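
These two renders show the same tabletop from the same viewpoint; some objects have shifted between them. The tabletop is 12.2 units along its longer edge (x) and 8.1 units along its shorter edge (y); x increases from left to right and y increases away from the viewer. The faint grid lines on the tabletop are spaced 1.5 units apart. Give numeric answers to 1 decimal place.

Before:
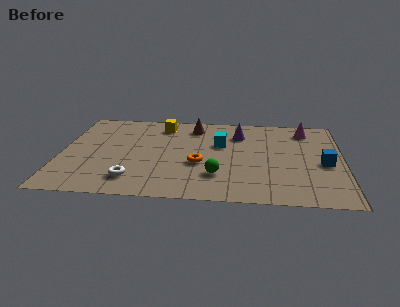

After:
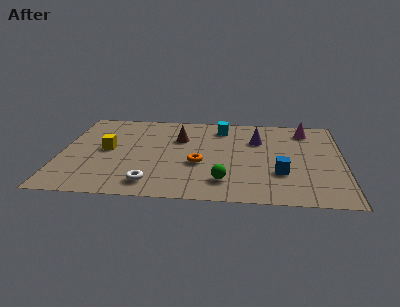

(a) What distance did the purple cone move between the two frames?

0.9

The purple cone moved from about (7.7, 6.1) to (8.5, 5.6), a distance of √(0.8² + 0.5²) ≈ 0.9.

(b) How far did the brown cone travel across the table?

1.3

From (5.7, 6.7) to (5.1, 5.5), the brown cone covered √(0.6² + 1.2²) ≈ 1.3 units.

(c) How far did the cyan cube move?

1.6

The cyan cube was near (6.9, 5.1) before and (6.9, 6.7) after, so it travelled √(0.0² + 1.6²) ≈ 1.6 units.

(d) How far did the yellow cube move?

3.4

From (4.3, 6.7) to (2.0, 4.2), the yellow cube covered √(2.3² + 2.5²) ≈ 3.4 units.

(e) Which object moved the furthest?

the yellow cube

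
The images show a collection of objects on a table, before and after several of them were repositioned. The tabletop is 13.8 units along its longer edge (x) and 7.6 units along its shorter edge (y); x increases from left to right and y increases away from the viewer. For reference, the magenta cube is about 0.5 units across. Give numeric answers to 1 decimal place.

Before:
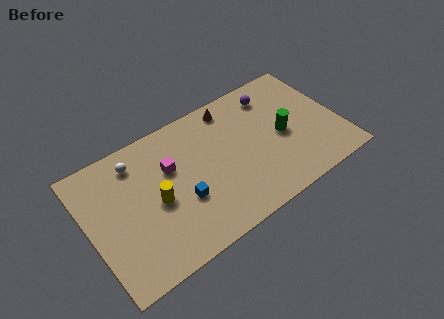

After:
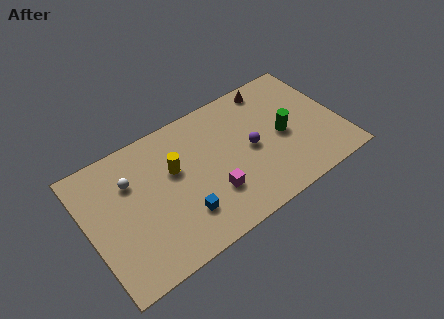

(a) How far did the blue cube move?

0.8

The blue cube was near (4.9, 2.8) before and (4.8, 2.0) after, so it travelled √(0.1² + 0.8²) ≈ 0.8 units.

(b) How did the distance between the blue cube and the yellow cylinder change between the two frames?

+1.2

Before: roughly 1.5 units apart; after: 2.7. That's 1.2 units further apart.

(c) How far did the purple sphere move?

3.0

The purple sphere moved from about (10.6, 6.2) to (8.9, 3.7), a distance of √(1.7² + 2.5²) ≈ 3.0.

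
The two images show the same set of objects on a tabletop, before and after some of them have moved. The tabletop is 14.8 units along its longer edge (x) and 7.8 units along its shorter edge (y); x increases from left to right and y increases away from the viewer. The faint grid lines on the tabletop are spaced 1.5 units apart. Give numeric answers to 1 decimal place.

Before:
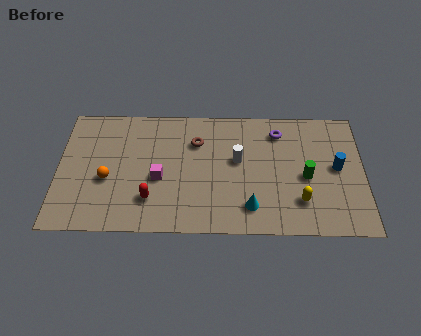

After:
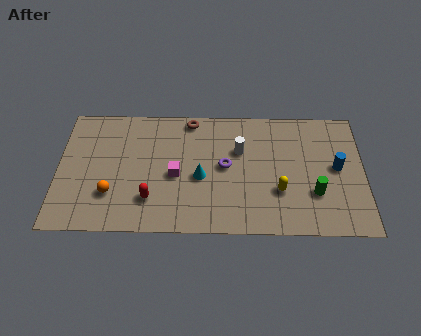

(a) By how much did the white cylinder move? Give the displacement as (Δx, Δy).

(0.1, 0.6)

From the two frames, the white cylinder sits at roughly (8.7, 4.5) before and (8.8, 5.1) after.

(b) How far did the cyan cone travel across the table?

3.0

From (9.3, 1.6) to (6.9, 3.4), the cyan cone covered √(2.4² + 1.8²) ≈ 3.0 units.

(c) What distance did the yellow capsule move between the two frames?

1.2

From (11.7, 2.0) to (10.7, 2.6), the yellow capsule covered √(1.0² + 0.6²) ≈ 1.2 units.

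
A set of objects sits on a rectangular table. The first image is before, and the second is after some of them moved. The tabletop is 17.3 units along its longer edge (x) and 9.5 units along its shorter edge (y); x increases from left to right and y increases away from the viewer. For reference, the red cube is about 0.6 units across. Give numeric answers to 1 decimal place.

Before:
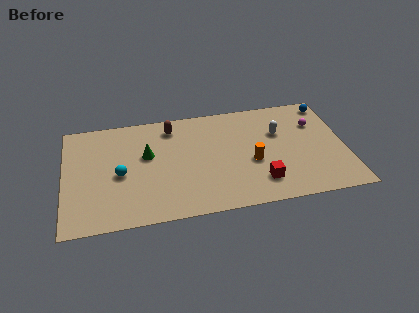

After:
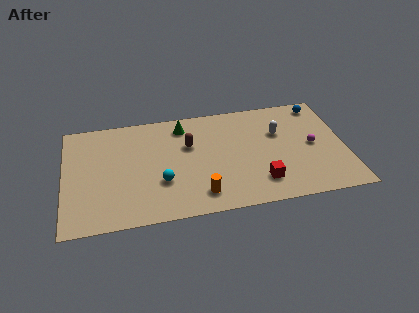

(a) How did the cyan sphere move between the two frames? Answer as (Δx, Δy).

(2.5, -1.1)

The cyan sphere started near (3.4, 4.3) and ended near (5.9, 3.2).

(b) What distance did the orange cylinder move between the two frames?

4.0

The orange cylinder moved from about (11.5, 3.9) to (8.2, 1.7), a distance of √(3.3² + 2.2²) ≈ 4.0.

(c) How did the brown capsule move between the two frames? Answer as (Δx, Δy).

(1.0, -1.8)

From the two frames, the brown capsule sits at roughly (6.7, 7.9) before and (7.7, 6.1) after.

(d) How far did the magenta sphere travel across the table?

1.9

The magenta sphere moved from about (15.6, 6.6) to (15.3, 4.7), a distance of √(0.3² + 1.9²) ≈ 1.9.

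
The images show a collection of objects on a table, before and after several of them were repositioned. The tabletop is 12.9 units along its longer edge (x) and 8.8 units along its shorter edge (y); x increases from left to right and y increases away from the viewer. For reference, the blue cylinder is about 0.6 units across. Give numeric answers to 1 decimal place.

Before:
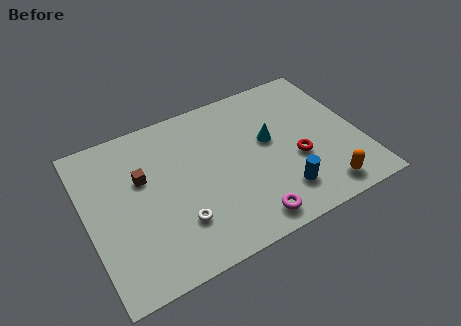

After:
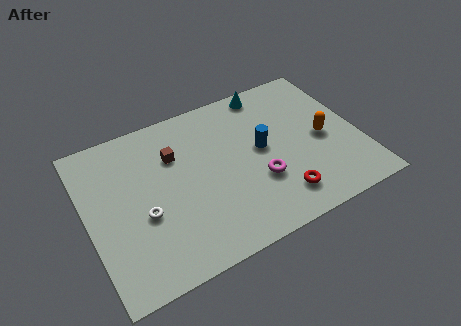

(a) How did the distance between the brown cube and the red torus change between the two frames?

-1.2

They were about 7.4 units apart before and 6.2 after — 1.2 units closer together.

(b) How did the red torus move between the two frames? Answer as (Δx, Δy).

(-1.1, -1.7)

The red torus started near (9.8, 3.4) and ended near (8.7, 1.7).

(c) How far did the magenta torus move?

2.1

The magenta torus was near (7.1, 1.1) before and (7.9, 3.0) after, so it travelled √(0.8² + 1.9²) ≈ 2.1 units.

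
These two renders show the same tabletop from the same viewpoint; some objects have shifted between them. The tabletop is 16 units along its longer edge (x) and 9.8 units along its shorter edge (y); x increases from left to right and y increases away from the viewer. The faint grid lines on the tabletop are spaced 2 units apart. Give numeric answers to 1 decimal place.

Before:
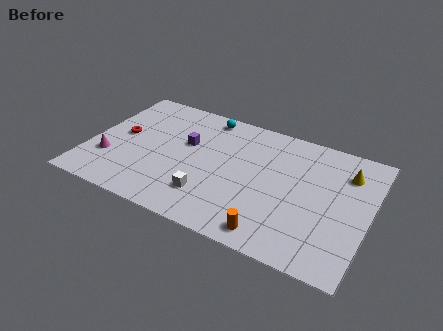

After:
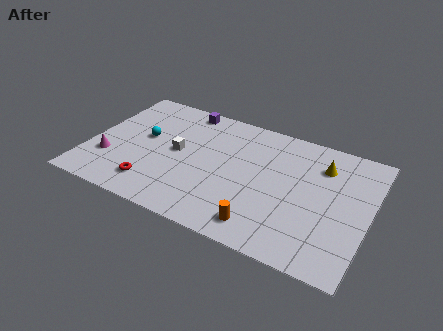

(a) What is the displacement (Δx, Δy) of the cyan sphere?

(-3.2, -3.2)

The cyan sphere was at about (6.2, 8.7) and moved to about (3.0, 5.5).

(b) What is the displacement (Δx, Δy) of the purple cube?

(-0.5, 2.8)

From the two frames, the purple cube sits at roughly (5.4, 6.0) before and (4.9, 8.8) after.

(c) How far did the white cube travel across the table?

3.5

From (7.2, 2.4) to (5.0, 5.1), the white cube covered √(2.2² + 2.7²) ≈ 3.5 units.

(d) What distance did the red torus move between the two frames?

4.0

The red torus moved from about (1.7, 5.2) to (4.0, 1.9), a distance of √(2.3² + 3.3²) ≈ 4.0.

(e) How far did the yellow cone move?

1.4

From (14.5, 7.4) to (13.1, 7.4), the yellow cone covered √(1.4² + 0.0²) ≈ 1.4 units.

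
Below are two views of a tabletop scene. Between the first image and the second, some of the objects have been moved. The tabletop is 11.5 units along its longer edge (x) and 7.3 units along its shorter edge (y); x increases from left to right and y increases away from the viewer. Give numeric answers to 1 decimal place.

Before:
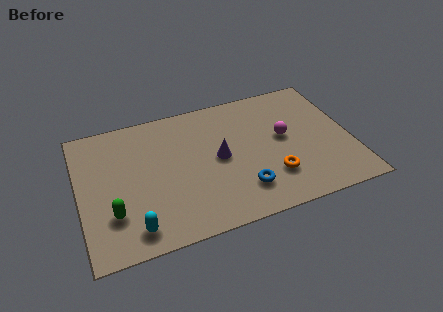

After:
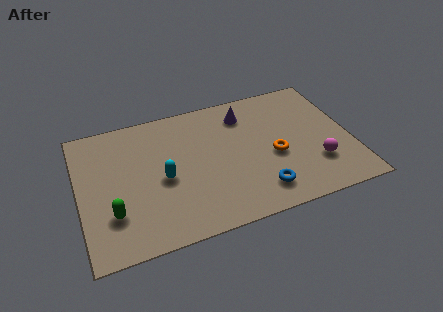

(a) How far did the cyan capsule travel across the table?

2.6

From (2.1, 1.1) to (3.5, 3.3), the cyan capsule covered √(1.4² + 2.2²) ≈ 2.6 units.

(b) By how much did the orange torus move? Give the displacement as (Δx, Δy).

(0.2, 1.1)

The orange torus was at about (8.0, 2.0) and moved to about (8.2, 3.1).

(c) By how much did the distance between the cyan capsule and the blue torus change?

-0.3

Before: roughly 4.6 units apart; after: 4.3. That's 0.3 units closer together.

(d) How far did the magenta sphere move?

2.2

From (8.7, 4.0) to (9.9, 2.1), the magenta sphere covered √(1.2² + 1.9²) ≈ 2.2 units.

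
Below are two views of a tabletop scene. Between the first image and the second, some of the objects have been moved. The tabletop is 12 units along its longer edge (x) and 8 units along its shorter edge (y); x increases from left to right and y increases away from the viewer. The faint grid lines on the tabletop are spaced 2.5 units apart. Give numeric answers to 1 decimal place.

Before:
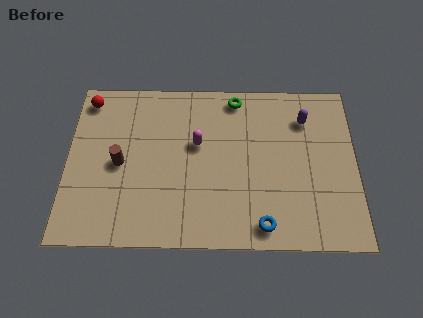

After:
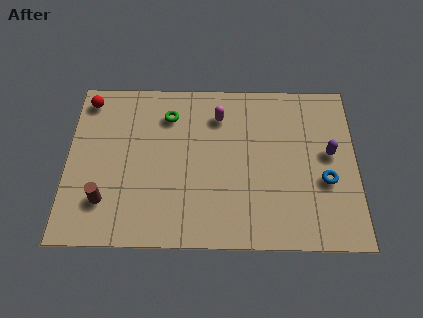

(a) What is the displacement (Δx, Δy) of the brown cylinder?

(-0.6, -1.8)

The brown cylinder started near (2.2, 3.8) and ended near (1.6, 2.0).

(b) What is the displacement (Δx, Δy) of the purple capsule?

(1.0, -1.7)

From the two frames, the purple capsule sits at roughly (9.9, 6.1) before and (10.9, 4.4) after.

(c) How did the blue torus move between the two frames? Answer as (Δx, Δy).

(2.6, 2.1)

The blue torus started near (8.1, 1.0) and ended near (10.7, 3.1).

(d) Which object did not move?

the red sphere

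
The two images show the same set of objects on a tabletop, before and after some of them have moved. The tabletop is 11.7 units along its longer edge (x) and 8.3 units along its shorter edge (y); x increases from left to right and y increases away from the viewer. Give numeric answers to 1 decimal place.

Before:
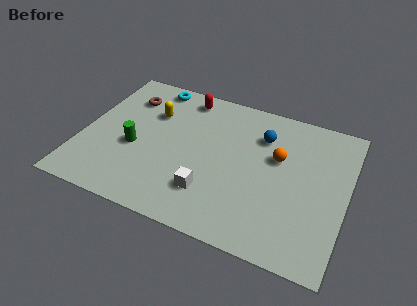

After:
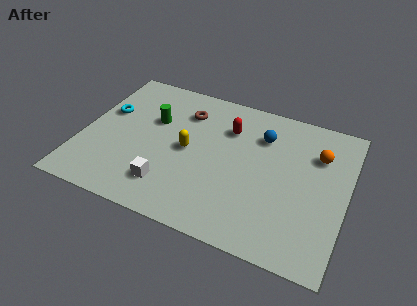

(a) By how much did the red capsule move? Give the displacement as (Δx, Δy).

(2.1, -1.2)

From the two frames, the red capsule sits at roughly (4.2, 7.2) before and (6.3, 6.0) after.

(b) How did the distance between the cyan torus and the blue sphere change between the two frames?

+1.7

The distance was about 5.3 in the first image and 7.0 in the second, so they moved 1.7 units further apart.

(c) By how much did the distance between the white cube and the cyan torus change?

-1.6

Before: roughly 6.2 units apart; after: 4.6. That's 1.6 units closer together.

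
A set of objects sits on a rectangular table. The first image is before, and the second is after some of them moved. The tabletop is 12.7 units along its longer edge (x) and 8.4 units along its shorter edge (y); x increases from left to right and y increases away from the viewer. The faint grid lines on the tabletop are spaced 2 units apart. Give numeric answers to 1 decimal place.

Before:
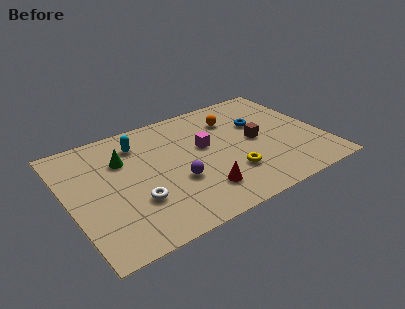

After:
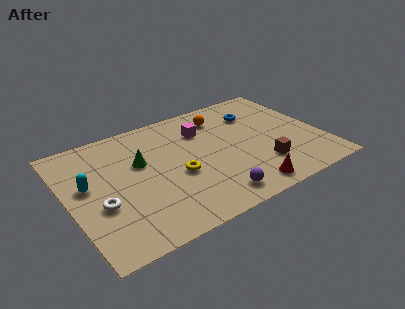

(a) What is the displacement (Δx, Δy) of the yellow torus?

(-2.5, 1.1)

The yellow torus was at about (7.8, 2.4) and moved to about (5.3, 3.5).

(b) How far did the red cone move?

2.3

The red cone was near (6.2, 1.9) before and (8.3, 1.0) after, so it travelled √(2.1² + 0.9²) ≈ 2.3 units.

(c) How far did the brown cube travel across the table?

2.0

From (9.4, 4.2) to (9.4, 2.2), the brown cube covered √(0.0² + 2.0²) ≈ 2.0 units.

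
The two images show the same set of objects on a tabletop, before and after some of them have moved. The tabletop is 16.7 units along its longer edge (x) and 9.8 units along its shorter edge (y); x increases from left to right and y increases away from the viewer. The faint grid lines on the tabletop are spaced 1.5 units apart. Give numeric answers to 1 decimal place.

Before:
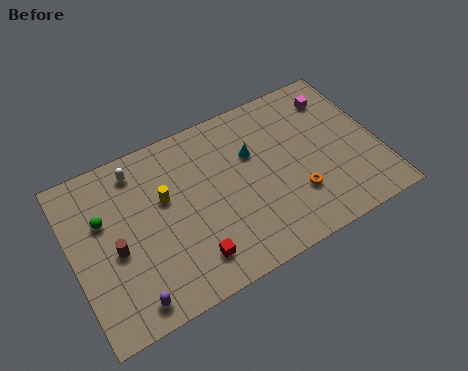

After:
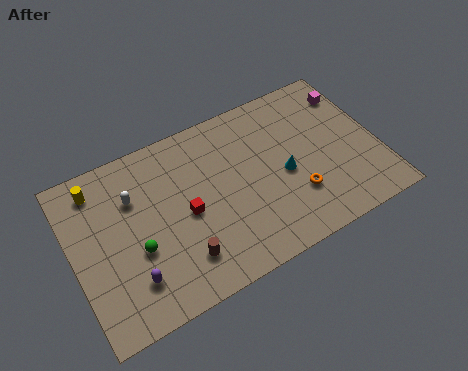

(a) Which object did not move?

the orange torus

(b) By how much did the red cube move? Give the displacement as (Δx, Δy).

(0.1, 2.7)

The red cube was at about (6.0, 1.9) and moved to about (6.1, 4.6).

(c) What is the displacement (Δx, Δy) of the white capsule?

(-0.4, -1.5)

From the two frames, the white capsule sits at roughly (3.9, 8.3) before and (3.5, 6.8) after.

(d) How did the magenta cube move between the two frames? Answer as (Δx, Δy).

(0.9, -0.1)

The magenta cube was at about (14.9, 7.8) and moved to about (15.8, 7.7).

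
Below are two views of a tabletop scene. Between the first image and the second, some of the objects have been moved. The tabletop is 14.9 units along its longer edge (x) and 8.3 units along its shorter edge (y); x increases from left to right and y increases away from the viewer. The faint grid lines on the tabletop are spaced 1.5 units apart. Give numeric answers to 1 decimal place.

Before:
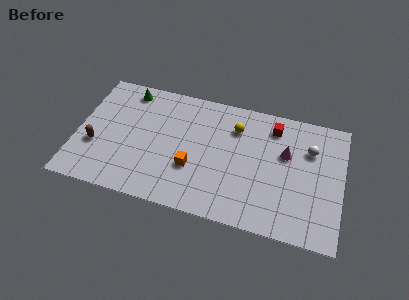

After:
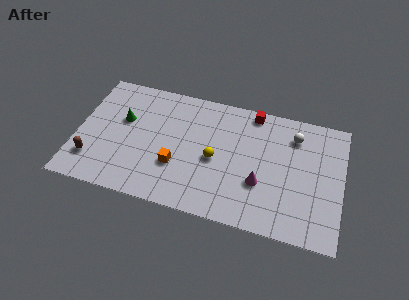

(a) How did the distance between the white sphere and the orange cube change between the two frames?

+0.4

Before: roughly 7.0 units apart; after: 7.4. That's 0.4 units further apart.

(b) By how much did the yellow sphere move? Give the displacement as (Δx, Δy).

(-1.0, -2.4)

The yellow sphere started near (8.8, 6.2) and ended near (7.8, 3.8).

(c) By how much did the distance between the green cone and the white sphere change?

-0.8

They were about 10.5 units apart before and 9.7 after — 0.8 units closer together.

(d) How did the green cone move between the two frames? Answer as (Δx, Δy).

(-0.1, -2.1)

From the two frames, the green cone sits at roughly (2.6, 7.2) before and (2.5, 5.1) after.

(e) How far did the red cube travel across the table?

1.4

From (10.9, 6.8) to (9.7, 7.5), the red cube covered √(1.2² + 0.7²) ≈ 1.4 units.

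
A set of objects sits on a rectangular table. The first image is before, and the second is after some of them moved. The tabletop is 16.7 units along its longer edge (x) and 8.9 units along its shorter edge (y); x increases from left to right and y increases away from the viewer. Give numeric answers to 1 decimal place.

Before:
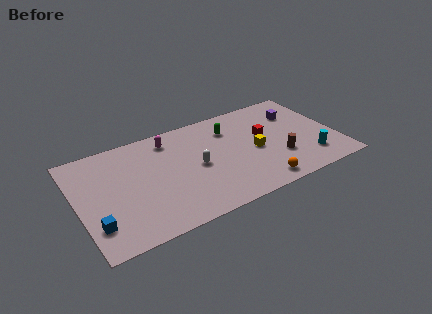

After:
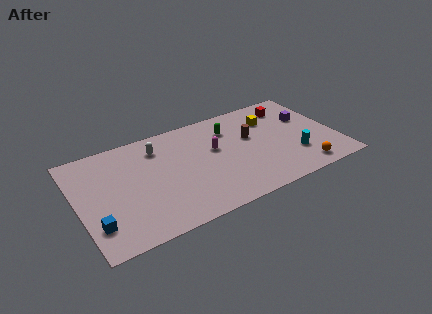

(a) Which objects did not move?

the blue cube and the green capsule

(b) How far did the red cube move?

2.8

The red cube moved from about (12.2, 5.2) to (14.2, 7.2), a distance of √(2.0² + 2.0²) ≈ 2.8.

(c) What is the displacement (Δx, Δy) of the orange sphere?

(2.9, 0.1)

The orange sphere was at about (11.2, 1.1) and moved to about (14.1, 1.2).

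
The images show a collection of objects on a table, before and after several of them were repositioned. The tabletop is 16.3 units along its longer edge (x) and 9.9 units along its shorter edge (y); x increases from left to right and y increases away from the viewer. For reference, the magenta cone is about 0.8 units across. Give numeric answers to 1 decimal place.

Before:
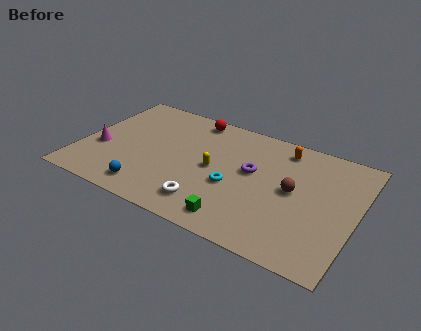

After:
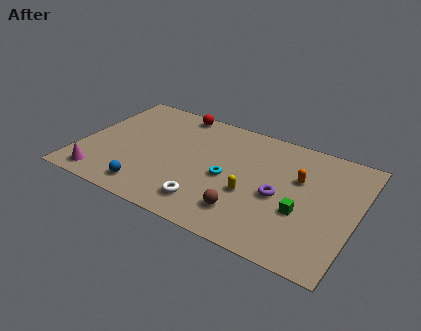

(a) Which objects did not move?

the blue sphere and the white torus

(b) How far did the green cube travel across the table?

4.2

From (9.8, 1.4) to (13.3, 3.7), the green cube covered √(3.5² + 2.3²) ≈ 4.2 units.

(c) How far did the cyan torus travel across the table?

0.6

From (9.2, 4.0) to (8.8, 4.5), the cyan torus covered √(0.4² + 0.5²) ≈ 0.6 units.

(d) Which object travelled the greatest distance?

the green cube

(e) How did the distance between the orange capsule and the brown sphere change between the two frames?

+1.5

They were about 3.4 units apart before and 4.9 after — 1.5 units further apart.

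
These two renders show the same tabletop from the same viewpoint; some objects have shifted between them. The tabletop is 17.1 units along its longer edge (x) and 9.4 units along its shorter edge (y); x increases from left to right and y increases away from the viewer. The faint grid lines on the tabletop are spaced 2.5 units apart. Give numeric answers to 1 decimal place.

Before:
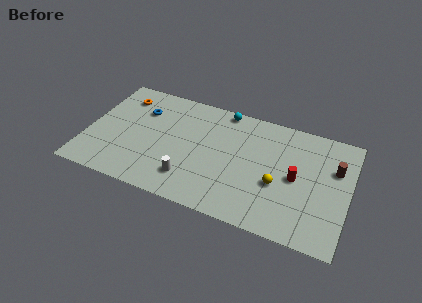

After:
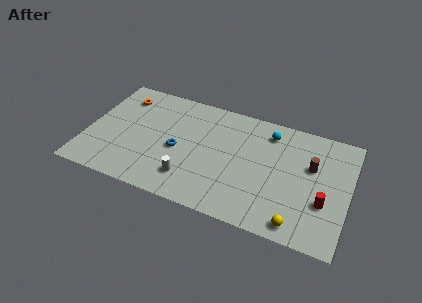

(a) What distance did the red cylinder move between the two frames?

2.3

The red cylinder was near (13.7, 4.6) before and (15.6, 3.3) after, so it travelled √(1.9² + 1.3²) ≈ 2.3 units.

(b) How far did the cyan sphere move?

3.2

From (8.6, 8.6) to (11.7, 7.7), the cyan sphere covered √(3.1² + 0.9²) ≈ 3.2 units.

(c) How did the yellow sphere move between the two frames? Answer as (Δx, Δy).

(1.5, -2.6)

The yellow sphere started near (12.6, 3.7) and ended near (14.1, 1.1).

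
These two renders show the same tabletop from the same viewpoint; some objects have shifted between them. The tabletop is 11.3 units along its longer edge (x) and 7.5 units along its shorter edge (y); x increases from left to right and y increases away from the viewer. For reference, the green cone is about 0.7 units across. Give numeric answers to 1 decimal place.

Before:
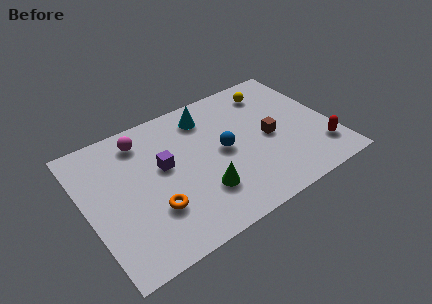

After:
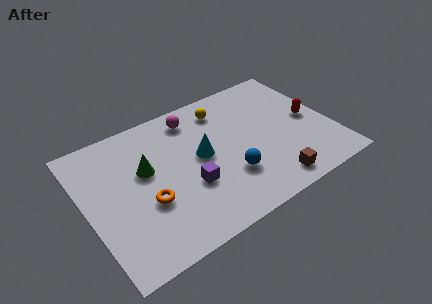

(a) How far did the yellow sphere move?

2.3

From (9.0, 6.1) to (6.7, 6.1), the yellow sphere covered √(2.3² + 0.0²) ≈ 2.3 units.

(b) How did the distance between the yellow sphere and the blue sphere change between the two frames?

+0.3

They were about 3.5 units apart before and 3.8 after — 0.3 units further apart.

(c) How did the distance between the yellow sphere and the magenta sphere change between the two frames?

-4.7

They were about 6.1 units apart before and 1.4 after — 4.7 units closer together.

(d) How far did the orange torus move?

0.5

The orange torus moved from about (2.8, 2.3) to (2.6, 2.8), a distance of √(0.2² + 0.5²) ≈ 0.5.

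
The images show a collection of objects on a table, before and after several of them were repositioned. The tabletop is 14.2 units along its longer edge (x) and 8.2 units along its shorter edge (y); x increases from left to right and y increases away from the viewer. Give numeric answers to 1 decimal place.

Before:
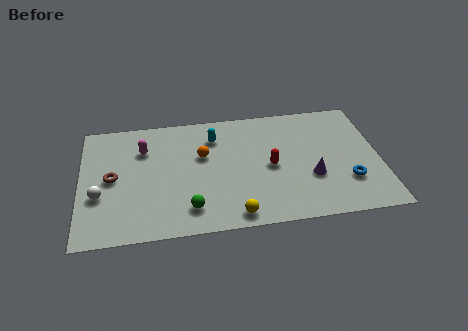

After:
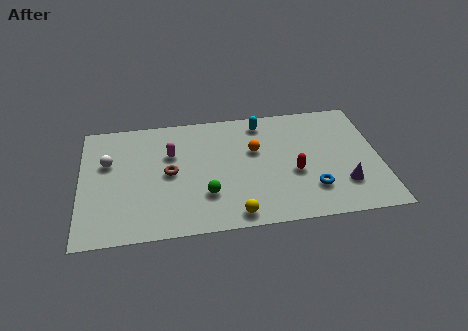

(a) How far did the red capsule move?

1.3

The red capsule was near (9.0, 3.9) before and (10.1, 3.3) after, so it travelled √(1.1² + 0.6²) ≈ 1.3 units.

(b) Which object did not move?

the yellow sphere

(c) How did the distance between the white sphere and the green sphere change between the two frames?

+1.0

They were about 4.4 units apart before and 5.4 after — 1.0 units further apart.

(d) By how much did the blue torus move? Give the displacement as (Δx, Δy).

(-1.7, -0.3)

From the two frames, the blue torus sits at roughly (12.6, 2.4) before and (10.9, 2.1) after.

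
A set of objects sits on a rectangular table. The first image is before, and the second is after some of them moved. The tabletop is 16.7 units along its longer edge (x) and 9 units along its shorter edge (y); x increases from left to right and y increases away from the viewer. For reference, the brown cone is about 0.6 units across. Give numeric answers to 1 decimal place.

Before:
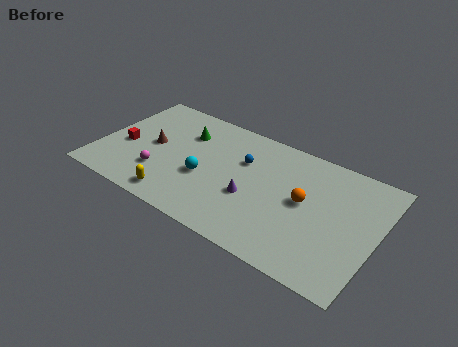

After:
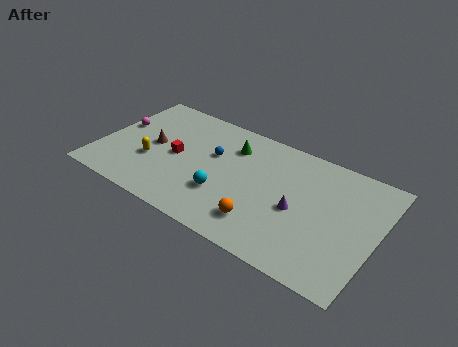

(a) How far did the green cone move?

2.9

From (4.8, 6.5) to (7.7, 6.8), the green cone covered √(2.9² + 0.3²) ≈ 2.9 units.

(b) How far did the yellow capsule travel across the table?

2.9

The yellow capsule was near (5.2, 1.2) before and (3.2, 3.3) after, so it travelled √(2.0² + 2.1²) ≈ 2.9 units.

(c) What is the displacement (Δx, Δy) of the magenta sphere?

(-3.1, 2.7)

From the two frames, the magenta sphere sits at roughly (3.9, 2.6) before and (0.8, 5.3) after.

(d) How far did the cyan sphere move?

1.5

The cyan sphere moved from about (6.5, 3.6) to (7.8, 2.9), a distance of √(1.3² + 0.7²) ≈ 1.5.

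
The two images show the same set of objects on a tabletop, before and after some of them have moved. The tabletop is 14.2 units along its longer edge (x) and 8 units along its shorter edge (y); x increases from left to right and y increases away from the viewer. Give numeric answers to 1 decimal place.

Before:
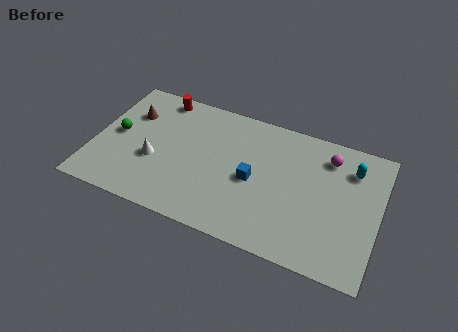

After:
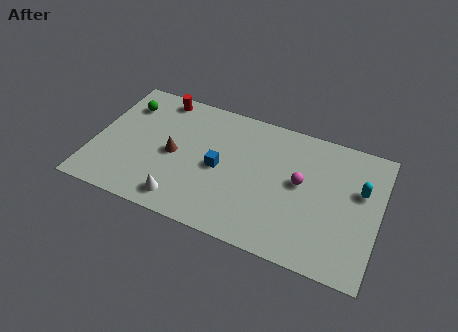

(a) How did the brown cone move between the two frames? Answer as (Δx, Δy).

(2.4, -1.8)

From the two frames, the brown cone sits at roughly (1.6, 5.6) before and (4.0, 3.8) after.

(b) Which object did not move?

the red cylinder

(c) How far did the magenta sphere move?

2.3

The magenta sphere was near (11.5, 6.4) before and (10.3, 4.4) after, so it travelled √(1.2² + 2.0²) ≈ 2.3 units.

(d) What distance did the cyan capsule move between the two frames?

1.2

The cyan capsule was near (12.7, 6.1) before and (13.2, 5.0) after, so it travelled √(0.5² + 1.1²) ≈ 1.2 units.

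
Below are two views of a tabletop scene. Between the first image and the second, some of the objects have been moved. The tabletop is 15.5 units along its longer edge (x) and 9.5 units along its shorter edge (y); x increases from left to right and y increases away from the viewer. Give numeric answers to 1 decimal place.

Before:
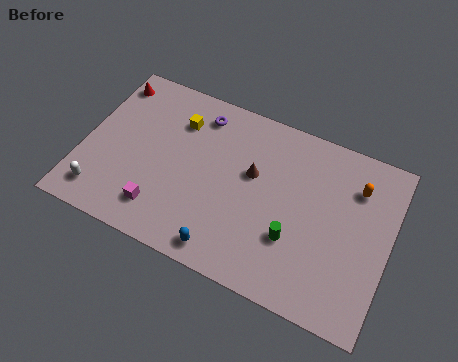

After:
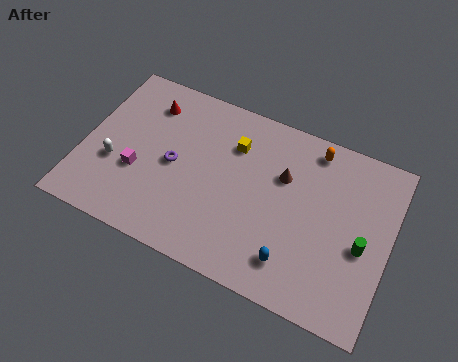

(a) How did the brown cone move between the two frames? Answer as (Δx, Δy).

(1.5, 0.5)

The brown cone started near (8.5, 5.7) and ended near (10.0, 6.2).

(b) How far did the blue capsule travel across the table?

3.4

The blue capsule moved from about (7.7, 1.1) to (11.0, 1.9), a distance of √(3.3² + 0.8²) ≈ 3.4.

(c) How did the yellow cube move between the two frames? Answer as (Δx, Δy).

(2.9, -0.2)

The yellow cube started near (4.5, 7.1) and ended near (7.4, 6.9).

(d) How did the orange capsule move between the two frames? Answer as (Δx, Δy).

(-2.3, 1.2)

The orange capsule was at about (13.6, 7.1) and moved to about (11.3, 8.3).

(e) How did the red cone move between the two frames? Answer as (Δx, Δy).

(2.1, -0.5)

From the two frames, the red cone sits at roughly (0.8, 8.0) before and (2.9, 7.5) after.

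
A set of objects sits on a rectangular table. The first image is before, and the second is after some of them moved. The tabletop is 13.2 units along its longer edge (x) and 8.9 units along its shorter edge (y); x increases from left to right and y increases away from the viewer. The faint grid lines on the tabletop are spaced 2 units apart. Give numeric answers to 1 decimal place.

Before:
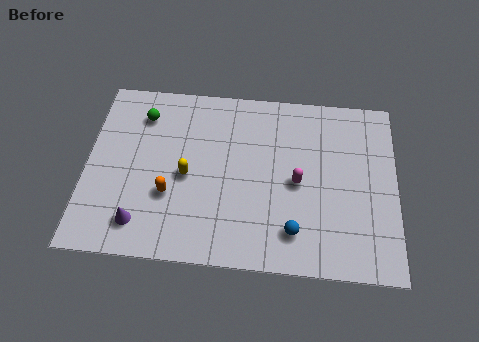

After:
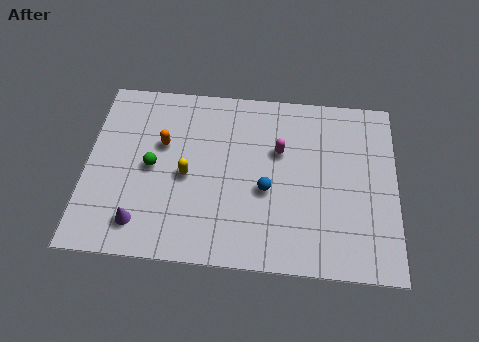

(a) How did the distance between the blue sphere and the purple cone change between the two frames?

-0.8

The distance was about 6.5 in the first image and 5.7 in the second, so they moved 0.8 units closer together.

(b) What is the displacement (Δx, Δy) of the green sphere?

(0.5, -2.6)

The green sphere was at about (2.3, 7.0) and moved to about (2.8, 4.4).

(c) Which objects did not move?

the yellow capsule and the purple cone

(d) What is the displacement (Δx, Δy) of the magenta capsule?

(-0.8, 1.5)

The magenta capsule started near (9.0, 4.2) and ended near (8.2, 5.7).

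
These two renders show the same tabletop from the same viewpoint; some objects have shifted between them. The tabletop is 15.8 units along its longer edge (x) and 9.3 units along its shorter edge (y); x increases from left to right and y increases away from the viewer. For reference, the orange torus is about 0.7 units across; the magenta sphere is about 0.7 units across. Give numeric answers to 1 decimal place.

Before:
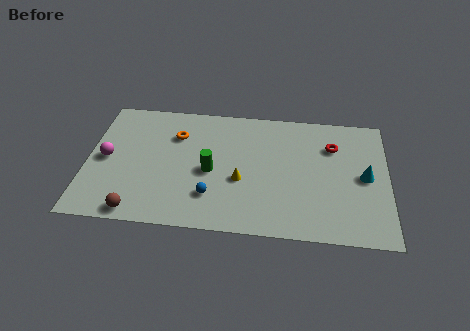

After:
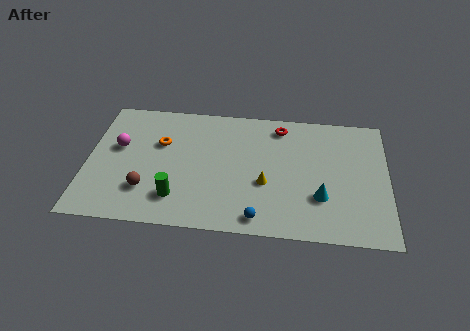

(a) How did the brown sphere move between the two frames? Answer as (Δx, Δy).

(0.4, 1.6)

The brown sphere started near (2.8, 0.9) and ended near (3.2, 2.5).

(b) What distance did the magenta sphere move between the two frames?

1.1

From (1.0, 4.6) to (1.6, 5.5), the magenta sphere covered √(0.6² + 0.9²) ≈ 1.1 units.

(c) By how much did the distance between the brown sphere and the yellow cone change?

+0.3

Before: roughly 6.0 units apart; after: 6.3. That's 0.3 units further apart.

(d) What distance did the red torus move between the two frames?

3.0

From (12.9, 6.7) to (10.1, 7.9), the red torus covered √(2.8² + 1.2²) ≈ 3.0 units.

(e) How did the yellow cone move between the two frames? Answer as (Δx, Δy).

(1.3, -0.1)

From the two frames, the yellow cone sits at roughly (8.1, 3.7) before and (9.4, 3.6) after.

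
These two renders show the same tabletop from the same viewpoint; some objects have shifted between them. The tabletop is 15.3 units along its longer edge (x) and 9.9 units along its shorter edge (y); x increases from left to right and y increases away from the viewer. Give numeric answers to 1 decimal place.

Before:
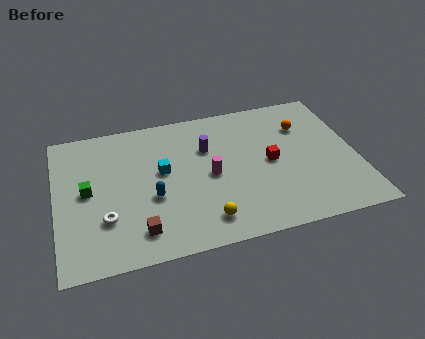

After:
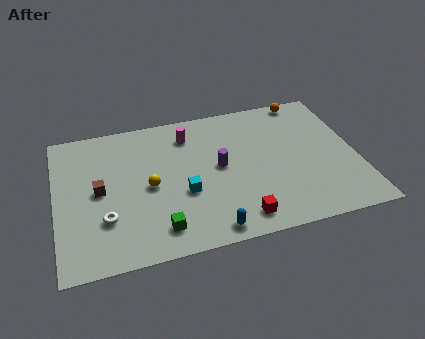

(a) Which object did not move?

the white torus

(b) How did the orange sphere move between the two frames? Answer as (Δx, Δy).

(0.3, 2.0)

The orange sphere started near (12.8, 7.1) and ended near (13.1, 9.1).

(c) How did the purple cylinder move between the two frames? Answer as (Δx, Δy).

(0.5, -1.5)

The purple cylinder was at about (7.8, 6.7) and moved to about (8.3, 5.2).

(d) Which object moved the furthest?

the green cube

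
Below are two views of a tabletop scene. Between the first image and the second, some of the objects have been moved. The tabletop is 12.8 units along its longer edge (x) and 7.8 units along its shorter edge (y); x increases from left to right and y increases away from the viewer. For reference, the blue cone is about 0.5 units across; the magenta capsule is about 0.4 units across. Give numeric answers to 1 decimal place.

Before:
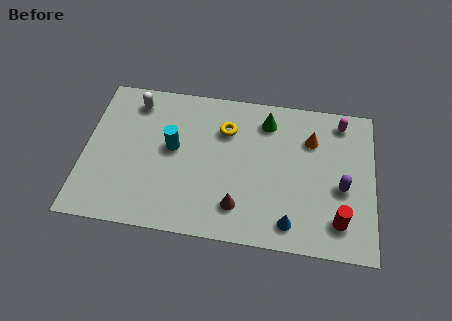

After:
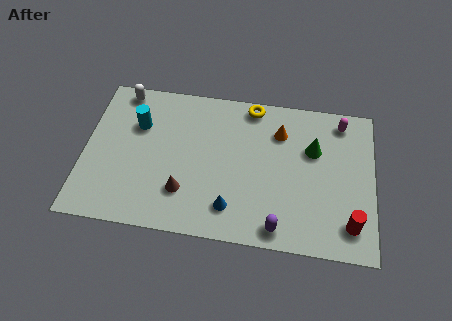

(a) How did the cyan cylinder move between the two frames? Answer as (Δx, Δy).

(-1.6, 1.0)

The cyan cylinder started near (3.9, 4.3) and ended near (2.3, 5.3).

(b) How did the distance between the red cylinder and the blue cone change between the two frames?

+3.1

Before: roughly 2.1 units apart; after: 5.2. That's 3.1 units further apart.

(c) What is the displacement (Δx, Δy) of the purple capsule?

(-2.7, -2.4)

The purple capsule started near (11.4, 3.3) and ended near (8.7, 0.9).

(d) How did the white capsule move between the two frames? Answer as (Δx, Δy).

(-0.6, 0.5)

From the two frames, the white capsule sits at roughly (2.1, 6.5) before and (1.5, 7.0) after.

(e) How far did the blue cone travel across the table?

2.6

The blue cone moved from about (9.2, 1.2) to (6.6, 1.6), a distance of √(2.6² + 0.4²) ≈ 2.6.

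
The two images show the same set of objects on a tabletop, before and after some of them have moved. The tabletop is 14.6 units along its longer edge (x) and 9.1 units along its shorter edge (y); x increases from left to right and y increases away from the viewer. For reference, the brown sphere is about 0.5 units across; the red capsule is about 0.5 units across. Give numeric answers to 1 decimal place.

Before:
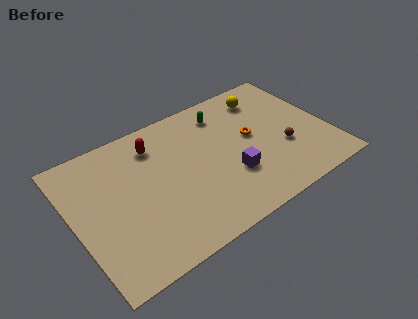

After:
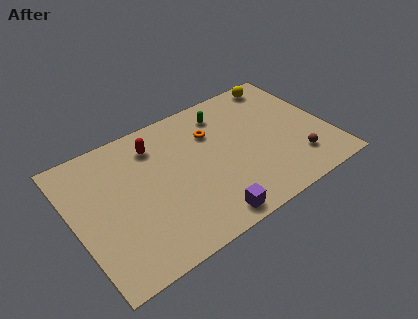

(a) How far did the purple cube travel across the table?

2.7

From (8.7, 3.0) to (6.9, 1.0), the purple cube covered √(1.8² + 2.0²) ≈ 2.7 units.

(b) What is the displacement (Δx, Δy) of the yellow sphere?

(1.1, 0.7)

From the two frames, the yellow sphere sits at roughly (11.6, 7.4) before and (12.7, 8.1) after.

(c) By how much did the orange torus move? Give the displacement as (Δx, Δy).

(-2.1, 1.4)

The orange torus started near (10.3, 5.0) and ended near (8.2, 6.4).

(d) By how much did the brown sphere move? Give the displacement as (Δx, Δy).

(0.5, -1.2)

The brown sphere was at about (11.9, 3.3) and moved to about (12.4, 2.1).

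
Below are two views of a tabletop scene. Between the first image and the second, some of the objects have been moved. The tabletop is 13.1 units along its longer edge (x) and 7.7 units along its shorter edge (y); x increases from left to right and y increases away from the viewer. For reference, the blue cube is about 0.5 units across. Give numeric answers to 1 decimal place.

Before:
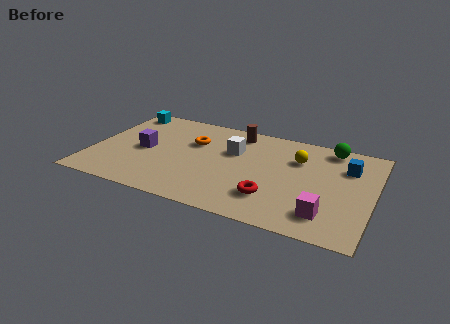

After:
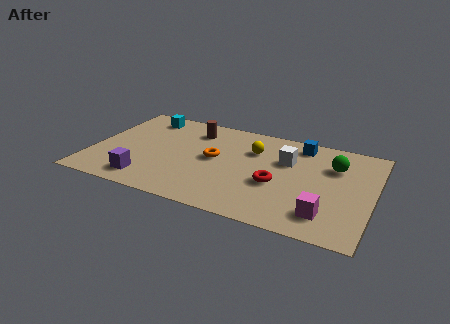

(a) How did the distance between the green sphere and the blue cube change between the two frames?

+0.5

Before: roughly 1.6 units apart; after: 2.1. That's 0.5 units further apart.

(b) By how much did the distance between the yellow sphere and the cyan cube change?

-3.2

The distance was about 8.6 in the first image and 5.4 in the second, so they moved 3.2 units closer together.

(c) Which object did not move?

the magenta cube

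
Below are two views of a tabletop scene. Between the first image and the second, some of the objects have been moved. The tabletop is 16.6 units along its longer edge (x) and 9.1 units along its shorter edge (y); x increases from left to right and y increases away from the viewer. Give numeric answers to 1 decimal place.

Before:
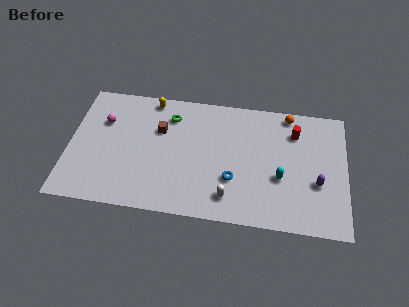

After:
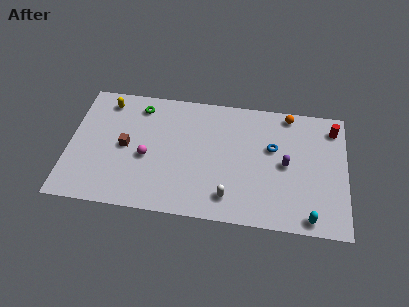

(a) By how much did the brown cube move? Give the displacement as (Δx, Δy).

(-2.0, -1.5)

The brown cube was at about (5.4, 6.0) and moved to about (3.4, 4.5).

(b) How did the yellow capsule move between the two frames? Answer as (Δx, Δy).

(-2.7, -0.5)

From the two frames, the yellow capsule sits at roughly (4.8, 8.2) before and (2.1, 7.7) after.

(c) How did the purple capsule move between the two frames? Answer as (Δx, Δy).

(-1.9, 1.1)

The purple capsule was at about (14.9, 3.4) and moved to about (13.0, 4.5).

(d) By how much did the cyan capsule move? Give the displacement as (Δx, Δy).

(1.8, -2.6)

The cyan capsule was at about (12.7, 3.5) and moved to about (14.5, 0.9).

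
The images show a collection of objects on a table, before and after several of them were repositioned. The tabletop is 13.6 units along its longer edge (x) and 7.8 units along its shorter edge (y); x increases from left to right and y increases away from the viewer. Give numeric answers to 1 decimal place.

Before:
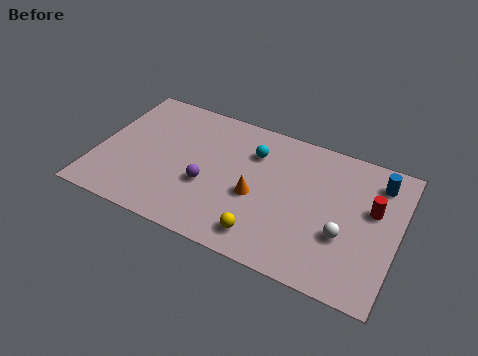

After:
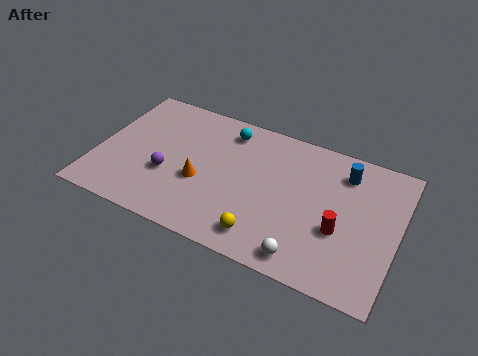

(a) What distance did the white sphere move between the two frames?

2.3

From (11.3, 2.8) to (9.8, 1.0), the white sphere covered √(1.5² + 1.8²) ≈ 2.3 units.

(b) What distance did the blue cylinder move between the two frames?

1.5

The blue cylinder moved from about (12.5, 6.3) to (11.0, 6.2), a distance of √(1.5² + 0.1²) ≈ 1.5.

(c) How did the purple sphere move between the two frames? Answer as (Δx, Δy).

(-1.8, -0.1)

The purple sphere was at about (5.1, 3.0) and moved to about (3.3, 2.9).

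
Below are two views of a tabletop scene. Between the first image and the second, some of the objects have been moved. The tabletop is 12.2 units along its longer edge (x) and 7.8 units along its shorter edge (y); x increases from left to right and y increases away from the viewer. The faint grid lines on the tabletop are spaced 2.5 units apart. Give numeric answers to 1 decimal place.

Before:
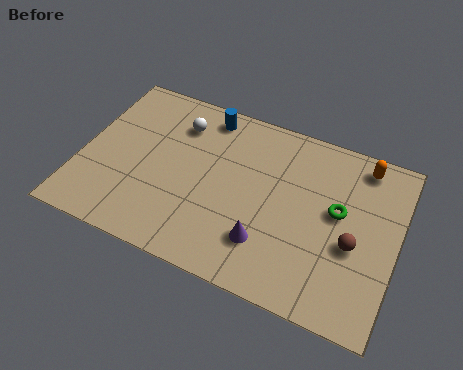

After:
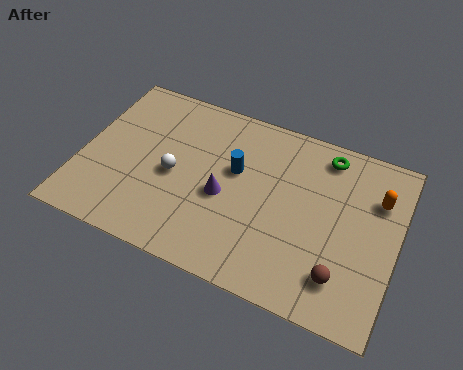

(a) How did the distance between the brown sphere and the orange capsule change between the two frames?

+0.3

They were about 3.6 units apart before and 3.9 after — 0.3 units further apart.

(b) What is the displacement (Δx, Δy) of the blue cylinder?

(1.4, -2.1)

From the two frames, the blue cylinder sits at roughly (4.5, 6.8) before and (5.9, 4.7) after.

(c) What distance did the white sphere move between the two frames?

2.4

From (3.5, 6.0) to (3.6, 3.6), the white sphere covered √(0.1² + 2.4²) ≈ 2.4 units.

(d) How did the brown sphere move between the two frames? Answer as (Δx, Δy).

(-0.3, -1.5)

The brown sphere was at about (10.6, 3.2) and moved to about (10.3, 1.7).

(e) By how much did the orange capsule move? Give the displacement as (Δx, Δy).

(0.7, -1.3)

The orange capsule started near (10.6, 6.8) and ended near (11.3, 5.5).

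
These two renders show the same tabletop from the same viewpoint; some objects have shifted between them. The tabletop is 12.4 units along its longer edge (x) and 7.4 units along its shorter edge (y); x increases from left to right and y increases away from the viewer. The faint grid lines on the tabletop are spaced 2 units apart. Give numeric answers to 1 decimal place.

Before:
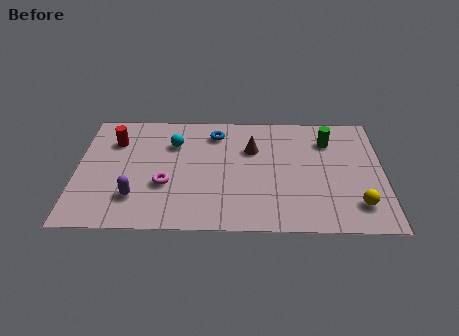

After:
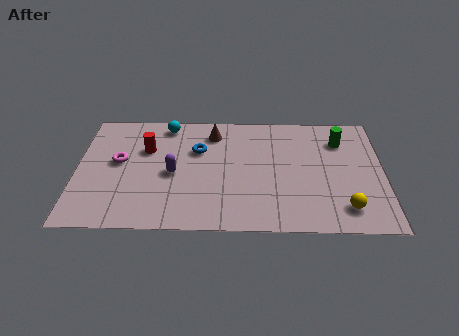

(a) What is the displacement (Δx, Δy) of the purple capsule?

(1.5, 1.5)

The purple capsule started near (2.4, 1.9) and ended near (3.9, 3.4).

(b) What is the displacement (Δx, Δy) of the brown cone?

(-1.6, 1.0)

The brown cone was at about (7.1, 5.0) and moved to about (5.5, 6.0).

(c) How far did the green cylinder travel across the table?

0.5

From (10.2, 5.6) to (10.7, 5.6), the green cylinder covered √(0.5² + 0.0²) ≈ 0.5 units.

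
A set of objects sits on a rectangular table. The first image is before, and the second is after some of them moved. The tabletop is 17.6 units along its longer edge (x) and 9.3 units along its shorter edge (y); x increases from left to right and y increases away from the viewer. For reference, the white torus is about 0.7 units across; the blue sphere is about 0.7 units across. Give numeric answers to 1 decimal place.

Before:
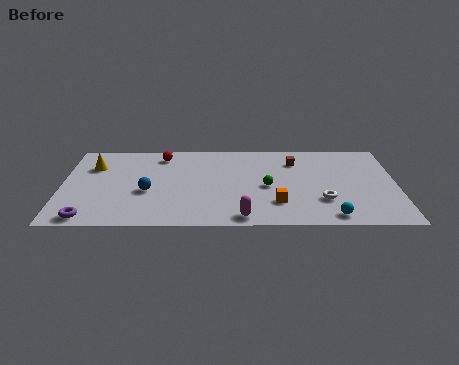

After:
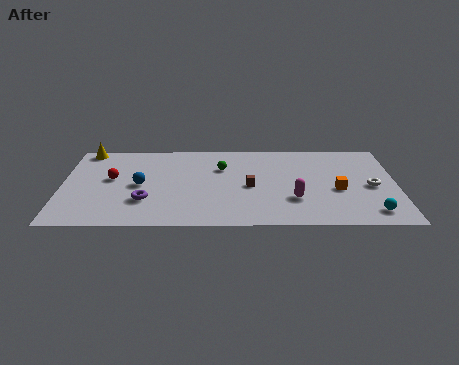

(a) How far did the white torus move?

3.0

The white torus moved from about (13.7, 2.8) to (16.3, 4.3), a distance of √(2.6² + 1.5²) ≈ 3.0.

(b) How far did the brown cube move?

3.7

The brown cube was near (12.3, 7.1) before and (9.9, 4.3) after, so it travelled √(2.4² + 2.8²) ≈ 3.7 units.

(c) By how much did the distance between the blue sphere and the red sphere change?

-2.4

The distance was about 4.1 in the first image and 1.7 in the second, so they moved 2.4 units closer together.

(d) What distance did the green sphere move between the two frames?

3.2

The green sphere moved from about (10.8, 4.3) to (8.4, 6.4), a distance of √(2.4² + 2.1²) ≈ 3.2.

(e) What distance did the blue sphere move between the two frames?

0.8

From (4.5, 3.8) to (4.1, 4.5), the blue sphere covered √(0.4² + 0.7²) ≈ 0.8 units.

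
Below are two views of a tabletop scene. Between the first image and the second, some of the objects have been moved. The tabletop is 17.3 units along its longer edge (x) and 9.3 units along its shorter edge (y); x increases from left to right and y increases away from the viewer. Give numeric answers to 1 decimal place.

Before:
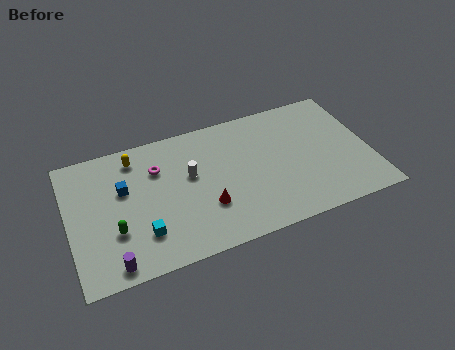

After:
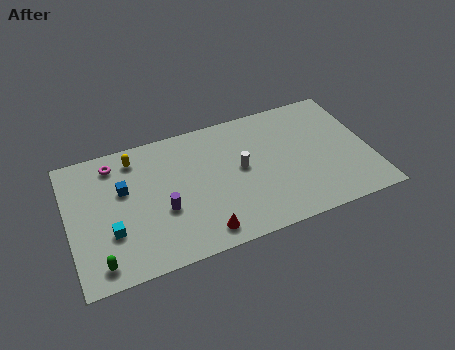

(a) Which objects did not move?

the blue cube and the yellow capsule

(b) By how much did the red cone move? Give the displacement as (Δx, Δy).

(-0.4, -1.7)

The red cone was at about (7.7, 3.0) and moved to about (7.3, 1.3).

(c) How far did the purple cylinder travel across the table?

4.0

The purple cylinder moved from about (2.2, 1.0) to (5.3, 3.6), a distance of √(3.1² + 2.6²) ≈ 4.0.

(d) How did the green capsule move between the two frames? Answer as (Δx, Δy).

(-1.0, -1.8)

From the two frames, the green capsule sits at roughly (2.5, 3.1) before and (1.5, 1.3) after.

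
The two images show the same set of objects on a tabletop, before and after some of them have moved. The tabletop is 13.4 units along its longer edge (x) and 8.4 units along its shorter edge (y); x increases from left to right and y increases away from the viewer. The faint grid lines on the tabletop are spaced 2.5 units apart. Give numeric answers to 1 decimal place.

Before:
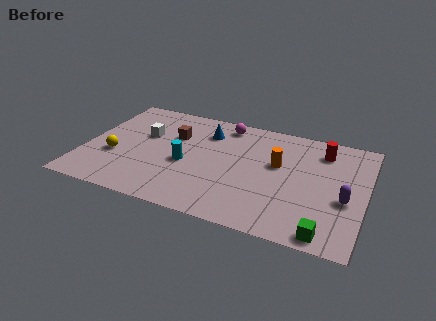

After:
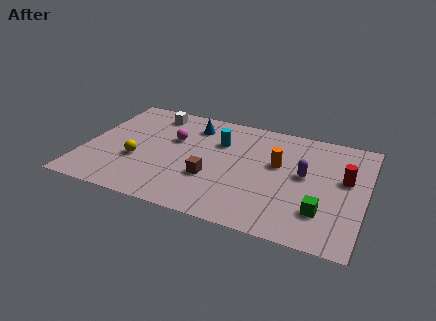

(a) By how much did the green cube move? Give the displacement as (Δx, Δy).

(-0.3, 1.4)

The green cube was at about (11.8, 0.8) and moved to about (11.5, 2.2).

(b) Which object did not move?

the orange cylinder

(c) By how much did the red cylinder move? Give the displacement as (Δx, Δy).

(1.2, -1.8)

The red cylinder was at about (11.2, 6.7) and moved to about (12.4, 4.9).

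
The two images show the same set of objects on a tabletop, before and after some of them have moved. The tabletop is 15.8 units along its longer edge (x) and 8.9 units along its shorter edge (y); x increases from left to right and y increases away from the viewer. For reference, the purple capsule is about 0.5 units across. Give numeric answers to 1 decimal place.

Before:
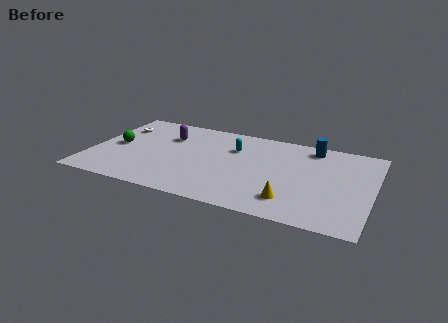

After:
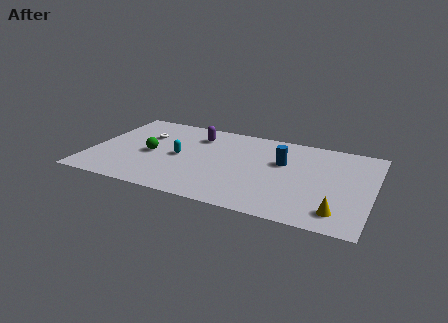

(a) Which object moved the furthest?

the cyan capsule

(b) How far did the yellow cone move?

2.6

The yellow cone moved from about (11.5, 1.9) to (14.1, 1.6), a distance of √(2.6² + 0.3²) ≈ 2.6.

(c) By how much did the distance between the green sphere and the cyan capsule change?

-5.1

They were about 6.7 units apart before and 1.6 after — 5.1 units closer together.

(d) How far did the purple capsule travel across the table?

1.7

The purple capsule was near (4.1, 6.3) before and (5.7, 6.9) after, so it travelled √(1.6² + 0.6²) ≈ 1.7 units.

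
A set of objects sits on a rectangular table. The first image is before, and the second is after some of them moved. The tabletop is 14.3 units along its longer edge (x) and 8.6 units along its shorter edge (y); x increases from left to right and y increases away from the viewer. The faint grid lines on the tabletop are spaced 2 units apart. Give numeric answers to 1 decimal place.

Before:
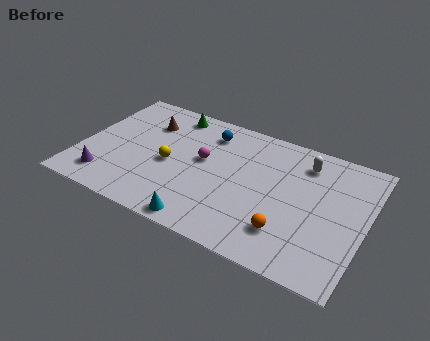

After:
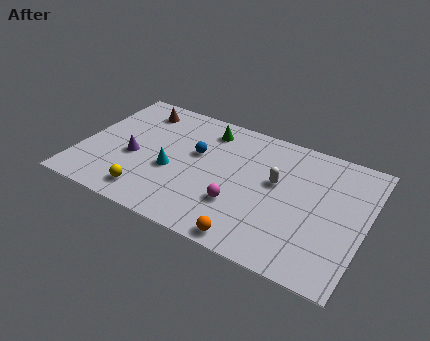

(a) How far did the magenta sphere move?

3.0

The magenta sphere moved from about (6.1, 4.9) to (8.2, 2.7), a distance of √(2.1² + 2.2²) ≈ 3.0.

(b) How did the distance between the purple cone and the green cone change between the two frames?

-1.6

The distance was about 6.4 in the first image and 4.8 in the second, so they moved 1.6 units closer together.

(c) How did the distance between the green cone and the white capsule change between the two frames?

-2.6

The distance was about 6.9 in the first image and 4.3 in the second, so they moved 2.6 units closer together.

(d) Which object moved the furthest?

the cyan cone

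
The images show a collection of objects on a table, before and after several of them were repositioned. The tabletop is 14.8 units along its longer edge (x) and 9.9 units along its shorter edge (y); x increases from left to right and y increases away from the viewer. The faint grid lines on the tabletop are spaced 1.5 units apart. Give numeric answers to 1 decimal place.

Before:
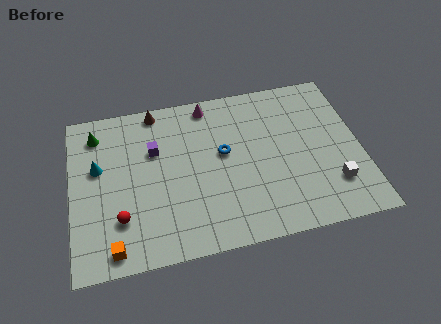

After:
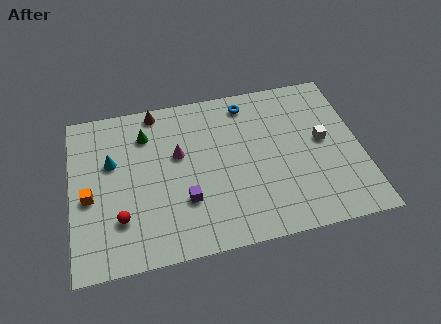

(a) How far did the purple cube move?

3.7

The purple cube was near (4.3, 6.5) before and (5.7, 3.1) after, so it travelled √(1.4² + 3.4²) ≈ 3.7 units.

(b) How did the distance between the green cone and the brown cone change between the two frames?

-1.7

Before: roughly 3.2 units apart; after: 1.5. That's 1.7 units closer together.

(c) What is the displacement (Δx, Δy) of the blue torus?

(1.4, 2.9)

The blue torus was at about (7.8, 5.6) and moved to about (9.2, 8.5).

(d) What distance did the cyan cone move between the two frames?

0.7

From (1.4, 6.0) to (2.1, 6.2), the cyan cone covered √(0.7² + 0.2²) ≈ 0.7 units.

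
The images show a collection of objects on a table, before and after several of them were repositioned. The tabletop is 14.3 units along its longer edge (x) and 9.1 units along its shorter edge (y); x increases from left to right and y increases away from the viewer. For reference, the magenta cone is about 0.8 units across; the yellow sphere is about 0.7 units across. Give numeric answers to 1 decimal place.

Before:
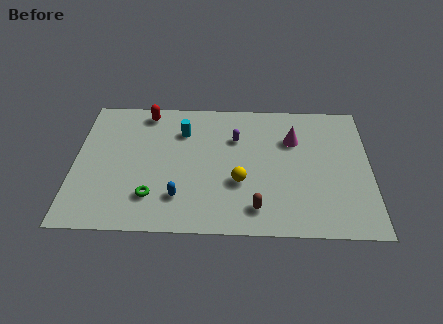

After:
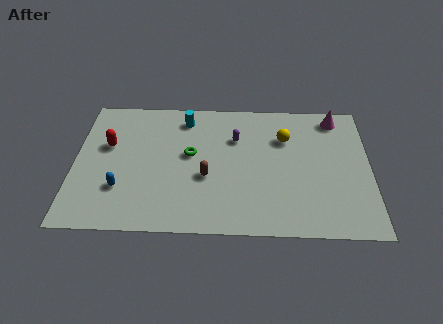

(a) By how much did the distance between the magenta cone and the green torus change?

-0.3

Before: roughly 7.9 units apart; after: 7.6. That's 0.3 units closer together.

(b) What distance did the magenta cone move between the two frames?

2.6

The magenta cone moved from about (10.6, 6.3) to (12.7, 7.9), a distance of √(2.1² + 1.6²) ≈ 2.6.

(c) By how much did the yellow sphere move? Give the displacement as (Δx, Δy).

(2.2, 3.1)

From the two frames, the yellow sphere sits at roughly (8.0, 3.3) before and (10.2, 6.4) after.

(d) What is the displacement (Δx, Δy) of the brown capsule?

(-2.4, 2.0)

From the two frames, the brown capsule sits at roughly (8.8, 1.6) before and (6.4, 3.6) after.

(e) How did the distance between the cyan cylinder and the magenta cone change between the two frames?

+2.0

The distance was about 5.4 in the first image and 7.4 in the second, so they moved 2.0 units further apart.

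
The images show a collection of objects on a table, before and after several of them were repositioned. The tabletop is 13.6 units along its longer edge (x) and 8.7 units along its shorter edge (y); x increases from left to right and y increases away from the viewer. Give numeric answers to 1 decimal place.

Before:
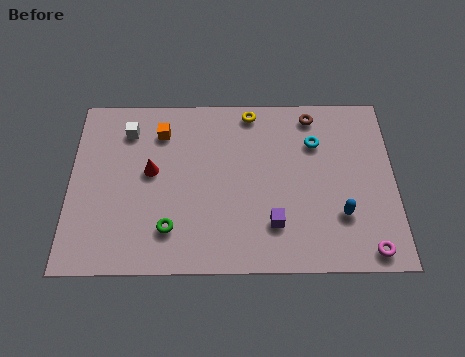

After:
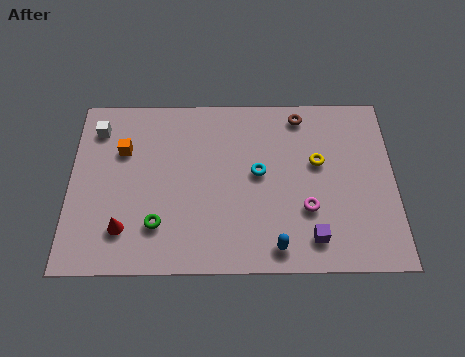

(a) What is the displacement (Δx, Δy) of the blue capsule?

(-2.7, -1.5)

From the two frames, the blue capsule sits at roughly (11.3, 2.6) before and (8.6, 1.1) after.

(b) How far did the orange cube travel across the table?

1.8

The orange cube moved from about (3.8, 6.8) to (2.2, 5.9), a distance of √(1.6² + 0.9²) ≈ 1.8.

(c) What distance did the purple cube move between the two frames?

1.7

The purple cube was near (8.5, 2.2) before and (10.1, 1.5) after, so it travelled √(1.6² + 0.7²) ≈ 1.7 units.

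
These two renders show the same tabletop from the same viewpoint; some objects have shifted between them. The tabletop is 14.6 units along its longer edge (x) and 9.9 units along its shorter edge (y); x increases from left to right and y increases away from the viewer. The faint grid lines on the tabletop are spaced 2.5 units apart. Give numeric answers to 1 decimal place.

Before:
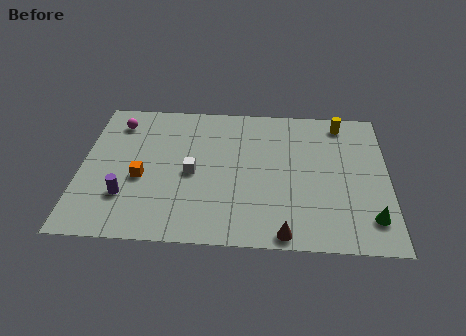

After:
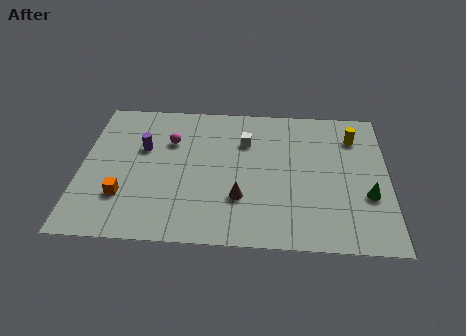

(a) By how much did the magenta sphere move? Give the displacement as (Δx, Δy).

(2.6, -1.2)

The magenta sphere started near (1.6, 8.0) and ended near (4.2, 6.8).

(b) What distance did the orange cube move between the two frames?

1.5

From (2.9, 4.1) to (2.1, 2.8), the orange cube covered √(0.8² + 1.3²) ≈ 1.5 units.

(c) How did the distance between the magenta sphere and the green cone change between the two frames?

-3.5

They were about 13.5 units apart before and 10.0 after — 3.5 units closer together.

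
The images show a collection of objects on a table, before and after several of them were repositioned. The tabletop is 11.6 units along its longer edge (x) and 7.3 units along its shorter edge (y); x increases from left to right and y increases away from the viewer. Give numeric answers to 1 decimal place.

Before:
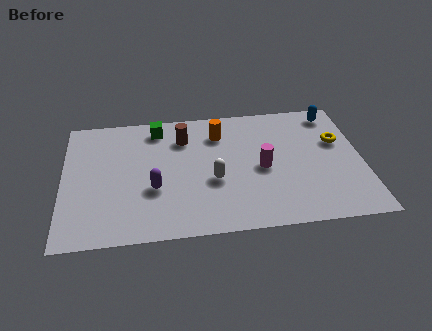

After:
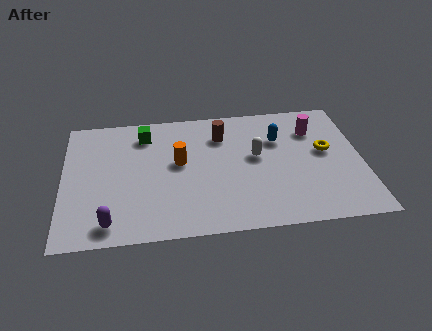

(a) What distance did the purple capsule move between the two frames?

2.4

The purple capsule was near (3.5, 2.7) before and (1.8, 1.0) after, so it travelled √(1.7² + 1.7²) ≈ 2.4 units.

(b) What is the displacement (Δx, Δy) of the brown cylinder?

(1.5, 0.0)

The brown cylinder was at about (4.7, 5.5) and moved to about (6.2, 5.5).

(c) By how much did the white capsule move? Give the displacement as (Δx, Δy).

(1.7, 1.2)

The white capsule was at about (5.8, 2.9) and moved to about (7.5, 4.1).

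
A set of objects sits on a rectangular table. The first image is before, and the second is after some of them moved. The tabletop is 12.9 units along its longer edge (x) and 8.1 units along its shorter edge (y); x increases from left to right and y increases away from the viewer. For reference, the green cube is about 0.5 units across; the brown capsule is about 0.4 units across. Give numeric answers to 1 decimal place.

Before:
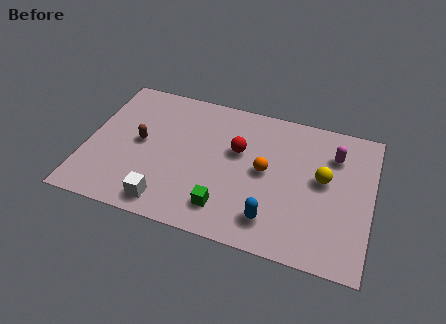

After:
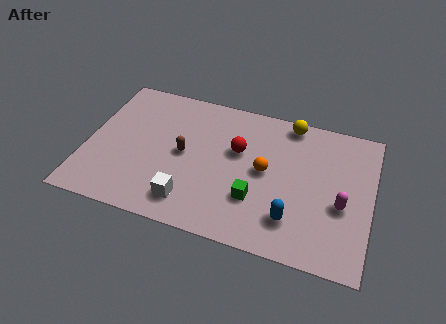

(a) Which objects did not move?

the red sphere and the orange sphere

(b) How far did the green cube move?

1.6

From (6.5, 1.6) to (7.8, 2.5), the green cube covered √(1.3² + 0.9²) ≈ 1.6 units.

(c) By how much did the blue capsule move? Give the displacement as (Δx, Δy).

(0.9, 0.3)

From the two frames, the blue capsule sits at roughly (8.6, 1.6) before and (9.5, 1.9) after.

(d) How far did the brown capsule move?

2.0

The brown capsule moved from about (2.4, 4.2) to (4.4, 4.1), a distance of √(2.0² + 0.1²) ≈ 2.0.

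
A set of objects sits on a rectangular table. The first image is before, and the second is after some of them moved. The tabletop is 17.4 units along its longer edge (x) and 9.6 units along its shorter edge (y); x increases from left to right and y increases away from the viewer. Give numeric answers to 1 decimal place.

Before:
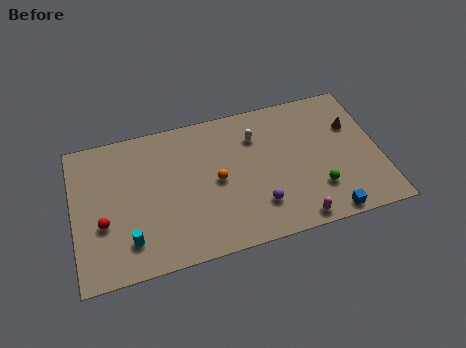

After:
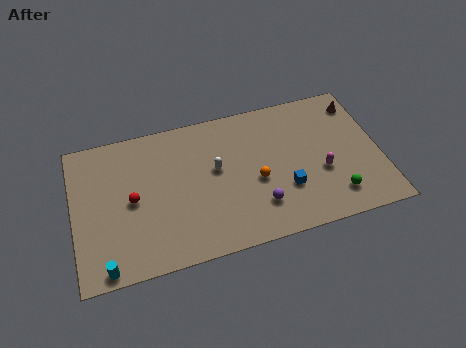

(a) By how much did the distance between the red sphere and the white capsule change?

-4.7

The distance was about 9.6 in the first image and 4.9 in the second, so they moved 4.7 units closer together.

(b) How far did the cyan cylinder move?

1.9

The cyan cylinder moved from about (3.0, 2.1) to (1.6, 0.8), a distance of √(1.4² + 1.3²) ≈ 1.9.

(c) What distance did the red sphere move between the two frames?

2.0

From (1.6, 3.6) to (3.3, 4.7), the red sphere covered √(1.7² + 1.1²) ≈ 2.0 units.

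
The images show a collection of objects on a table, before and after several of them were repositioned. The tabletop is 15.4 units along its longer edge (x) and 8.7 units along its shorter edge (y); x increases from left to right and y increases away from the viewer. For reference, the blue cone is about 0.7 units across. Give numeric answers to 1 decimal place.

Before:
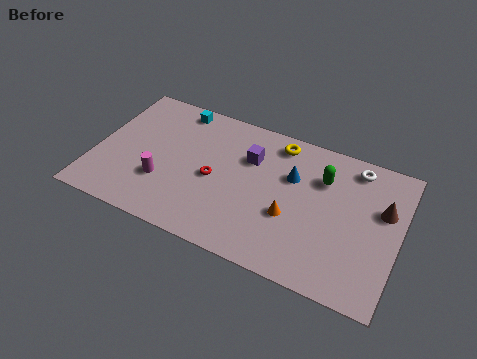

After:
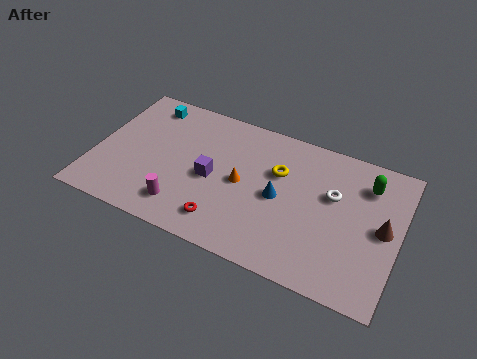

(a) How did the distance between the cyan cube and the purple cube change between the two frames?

+0.8

They were about 4.3 units apart before and 5.1 after — 0.8 units further apart.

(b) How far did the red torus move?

2.5

The red torus was near (6.1, 4.0) before and (6.9, 1.6) after, so it travelled √(0.8² + 2.4²) ≈ 2.5 units.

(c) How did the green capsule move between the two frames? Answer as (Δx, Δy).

(2.2, 0.5)

From the two frames, the green capsule sits at roughly (11.4, 6.2) before and (13.6, 6.7) after.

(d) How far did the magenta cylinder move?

1.6

The magenta cylinder moved from about (3.6, 2.8) to (4.8, 1.7), a distance of √(1.2² + 1.1²) ≈ 1.6.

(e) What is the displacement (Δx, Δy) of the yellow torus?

(0.2, -1.8)

The yellow torus was at about (9.0, 7.5) and moved to about (9.2, 5.7).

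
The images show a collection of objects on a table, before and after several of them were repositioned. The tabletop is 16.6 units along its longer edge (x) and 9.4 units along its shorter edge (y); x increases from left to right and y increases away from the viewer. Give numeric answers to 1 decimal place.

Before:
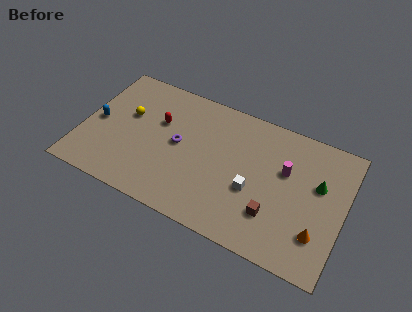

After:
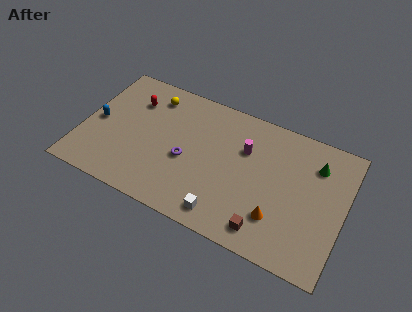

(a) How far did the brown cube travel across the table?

1.2

From (12.4, 2.6) to (12.1, 1.4), the brown cube covered √(0.3² + 1.2²) ≈ 1.2 units.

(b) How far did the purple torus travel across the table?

1.1

The purple torus moved from about (6.1, 4.9) to (6.7, 4.0), a distance of √(0.6² + 0.9²) ≈ 1.1.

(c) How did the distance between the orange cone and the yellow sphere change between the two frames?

-2.8

They were about 12.9 units apart before and 10.1 after — 2.8 units closer together.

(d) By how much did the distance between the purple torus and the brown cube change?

-0.7

They were about 6.7 units apart before and 6.0 after — 0.7 units closer together.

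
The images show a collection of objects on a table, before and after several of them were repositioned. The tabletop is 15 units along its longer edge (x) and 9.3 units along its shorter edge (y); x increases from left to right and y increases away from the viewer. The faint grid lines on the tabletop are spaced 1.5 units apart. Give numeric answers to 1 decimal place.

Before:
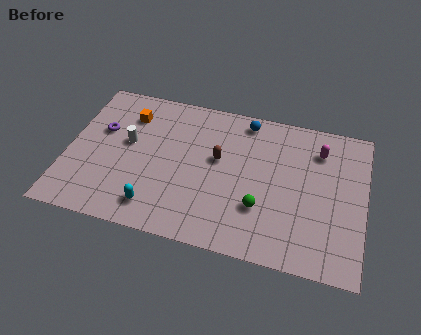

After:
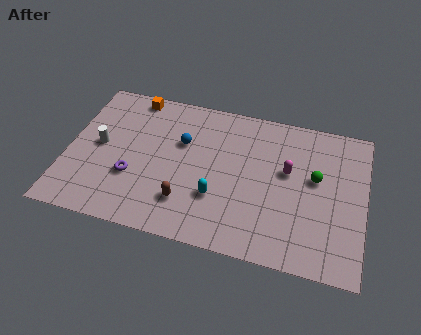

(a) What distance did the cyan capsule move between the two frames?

3.3

The cyan capsule moved from about (4.7, 1.6) to (7.7, 3.0), a distance of √(3.0² + 1.4²) ≈ 3.3.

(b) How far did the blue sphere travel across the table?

3.8

The blue sphere moved from about (8.8, 8.2) to (5.7, 6.0), a distance of √(3.1² + 2.2²) ≈ 3.8.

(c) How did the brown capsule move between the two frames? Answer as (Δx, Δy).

(-1.4, -3.1)

The brown capsule started near (7.6, 5.4) and ended near (6.2, 2.3).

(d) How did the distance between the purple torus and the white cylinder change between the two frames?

+0.9

The distance was about 1.5 in the first image and 2.4 in the second, so they moved 0.9 units further apart.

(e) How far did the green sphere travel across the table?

3.6

From (9.9, 2.9) to (12.5, 5.4), the green sphere covered √(2.6² + 2.5²) ≈ 3.6 units.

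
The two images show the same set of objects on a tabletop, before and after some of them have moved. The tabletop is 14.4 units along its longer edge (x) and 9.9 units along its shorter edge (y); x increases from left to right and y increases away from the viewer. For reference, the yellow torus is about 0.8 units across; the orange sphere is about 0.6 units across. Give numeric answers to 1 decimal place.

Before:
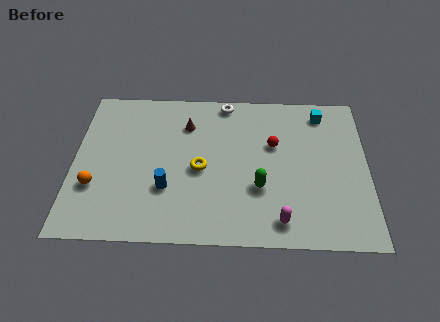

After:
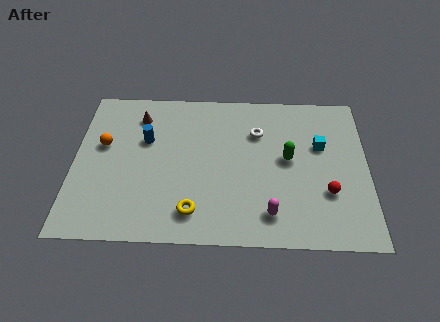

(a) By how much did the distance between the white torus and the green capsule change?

-3.6

They were about 5.9 units apart before and 2.3 after — 3.6 units closer together.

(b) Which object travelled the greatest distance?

the red sphere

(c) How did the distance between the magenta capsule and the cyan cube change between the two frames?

-2.2

They were about 7.3 units apart before and 5.1 after — 2.2 units closer together.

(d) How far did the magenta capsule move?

0.6

The magenta capsule was near (10.1, 1.4) before and (9.6, 1.8) after, so it travelled √(0.5² + 0.4²) ≈ 0.6 units.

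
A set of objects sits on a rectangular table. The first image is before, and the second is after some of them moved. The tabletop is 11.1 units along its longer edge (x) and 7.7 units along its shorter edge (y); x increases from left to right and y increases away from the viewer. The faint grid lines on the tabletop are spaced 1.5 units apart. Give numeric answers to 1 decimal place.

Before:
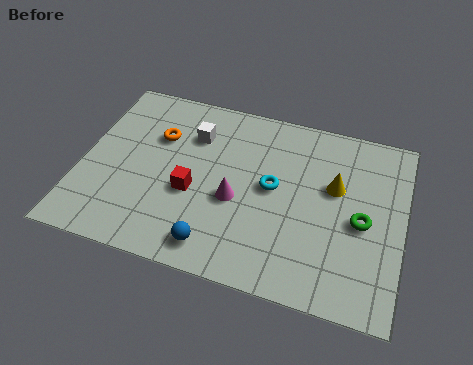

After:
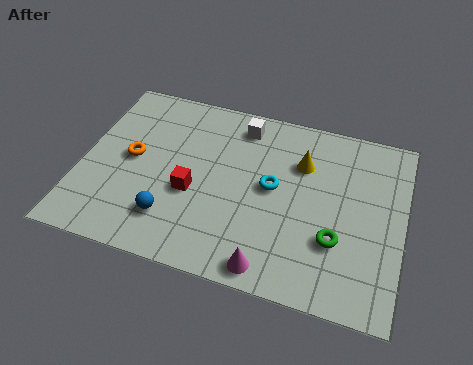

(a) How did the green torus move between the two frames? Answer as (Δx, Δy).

(-0.8, -1.0)

The green torus was at about (9.7, 3.5) and moved to about (8.9, 2.5).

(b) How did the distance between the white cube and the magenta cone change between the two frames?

+3.0

The distance was about 2.9 in the first image and 5.9 in the second, so they moved 3.0 units further apart.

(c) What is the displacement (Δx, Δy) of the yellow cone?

(-1.2, 0.7)

The yellow cone was at about (8.7, 4.7) and moved to about (7.5, 5.4).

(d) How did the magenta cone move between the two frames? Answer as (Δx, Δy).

(1.4, -2.4)

The magenta cone started near (5.4, 3.2) and ended near (6.8, 0.8).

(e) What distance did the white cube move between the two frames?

1.8

The white cube was near (3.7, 5.6) before and (5.3, 6.5) after, so it travelled √(1.6² + 0.9²) ≈ 1.8 units.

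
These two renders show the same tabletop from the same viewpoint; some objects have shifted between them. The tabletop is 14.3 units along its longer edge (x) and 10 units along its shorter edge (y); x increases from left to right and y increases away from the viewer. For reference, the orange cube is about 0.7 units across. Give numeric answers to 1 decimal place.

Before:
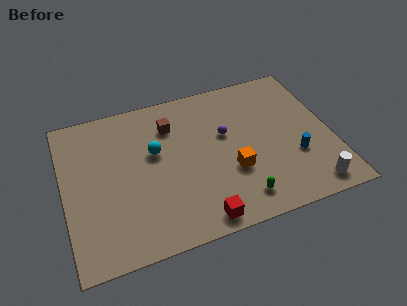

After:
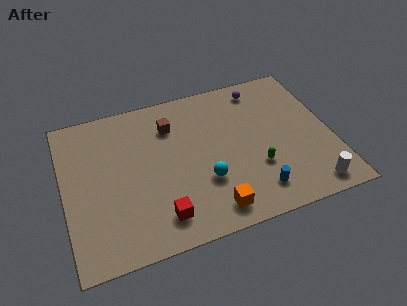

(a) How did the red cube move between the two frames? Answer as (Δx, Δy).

(-2.0, 0.8)

The red cube was at about (6.8, 1.0) and moved to about (4.8, 1.8).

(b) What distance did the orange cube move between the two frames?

2.5

The orange cube moved from about (8.8, 3.5) to (7.5, 1.4), a distance of √(1.3² + 2.1²) ≈ 2.5.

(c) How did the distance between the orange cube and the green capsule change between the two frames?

+1.3

The distance was about 1.9 in the first image and 3.2 in the second, so they moved 1.3 units further apart.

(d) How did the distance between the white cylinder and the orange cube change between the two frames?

+0.7

They were about 4.6 units apart before and 5.3 after — 0.7 units further apart.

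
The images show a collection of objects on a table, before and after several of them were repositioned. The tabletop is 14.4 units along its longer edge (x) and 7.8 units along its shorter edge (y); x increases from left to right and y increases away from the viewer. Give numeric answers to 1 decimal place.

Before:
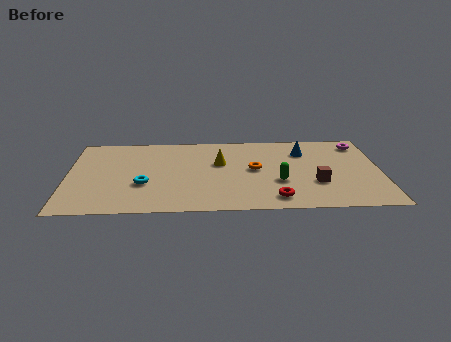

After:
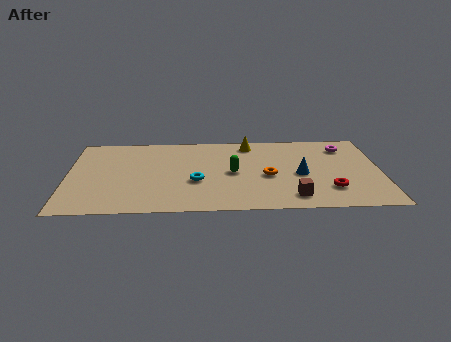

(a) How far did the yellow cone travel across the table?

2.4

The yellow cone was near (7.0, 4.8) before and (8.4, 6.7) after, so it travelled √(1.4² + 1.9²) ≈ 2.4 units.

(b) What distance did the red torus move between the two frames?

2.6

From (9.5, 1.2) to (12.0, 2.0), the red torus covered √(2.5² + 0.8²) ≈ 2.6 units.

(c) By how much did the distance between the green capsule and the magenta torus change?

+0.4

The distance was about 5.3 in the first image and 5.7 in the second, so they moved 0.4 units further apart.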